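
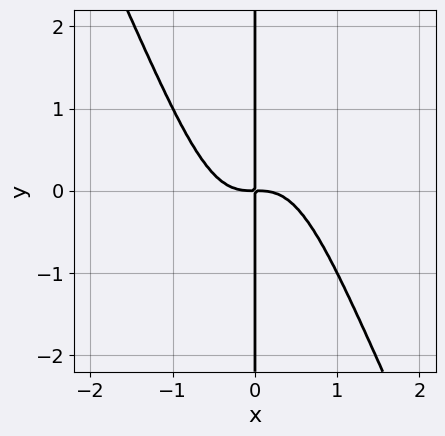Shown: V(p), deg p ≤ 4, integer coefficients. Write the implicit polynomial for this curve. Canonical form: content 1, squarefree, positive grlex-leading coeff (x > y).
2*x^4 + x^3*y + x*y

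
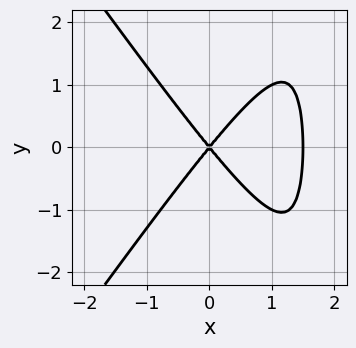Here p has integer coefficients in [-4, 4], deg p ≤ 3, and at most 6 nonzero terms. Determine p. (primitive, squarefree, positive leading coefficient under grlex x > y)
(a) The degree is 3 — no degree-2 curve has this shape.
(b) Symmetries: mirror symmetry y ↦ −y ⇒ only even powers of y.
(c) Against the integer gridlines: it crosses the y-axis at the gridline y = 0; it crosses the x-axis at the gridline x = 0.
(d) Assembling these constraints gives the stated polynomial.

2*x^3 - x*y^2 - 3*x^2 + 2*y^2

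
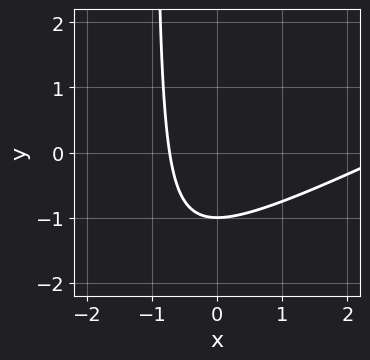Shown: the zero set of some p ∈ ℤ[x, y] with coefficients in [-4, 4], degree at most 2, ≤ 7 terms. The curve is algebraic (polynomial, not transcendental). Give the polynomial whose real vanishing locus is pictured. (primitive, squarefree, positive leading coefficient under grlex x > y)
(a) deg p = 2. A generic line meets the curve in up to 2 points.
(b) Observable constraints: it meets the y-axis at y = -1 (among the integer gridlines).
(c) Together with the visible shape, these determine p as stated.

x^2 - 2*x*y - 2*x - 2*y - 2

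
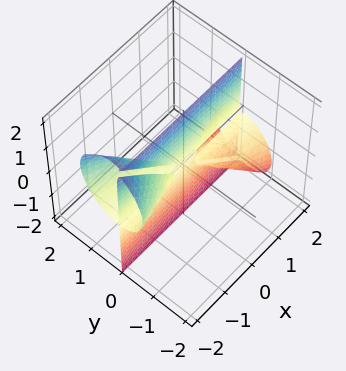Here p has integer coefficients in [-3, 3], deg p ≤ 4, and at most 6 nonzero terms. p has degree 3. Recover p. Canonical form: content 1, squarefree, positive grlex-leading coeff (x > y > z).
I count 2 distinct pieces. Treating them together as one polynomial.
The degree is 3 — the shape is more complex than any degree-2 surface.
From the axis intercepts and sections: it crosses the y-axis at the gridline y = 0; every point of the z-axis in the box is on the surface; the visible x-axis segment lies entirely on the surface.
Matching integer coefficients to the picture gives p.

2*x*y*z + 3*y^3 - y^2*z + 2*y*z^2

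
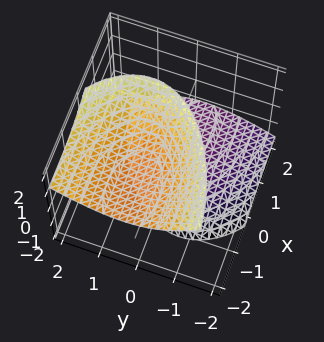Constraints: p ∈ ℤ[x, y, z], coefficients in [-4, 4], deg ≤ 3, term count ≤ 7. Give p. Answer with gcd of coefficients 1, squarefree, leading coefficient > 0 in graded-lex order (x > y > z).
First, I count 2 distinct pieces.
Then, deg p = 2.
Next, from the visible intercepts: the surface avoids every integer x-axis point in the box; no y-intercept at any integer in the box.
Finally, assembling these constraints gives the stated polynomial.

x^2 + 3*x*z + 3*y^2 - 2*y*z - 2*z^2 + 3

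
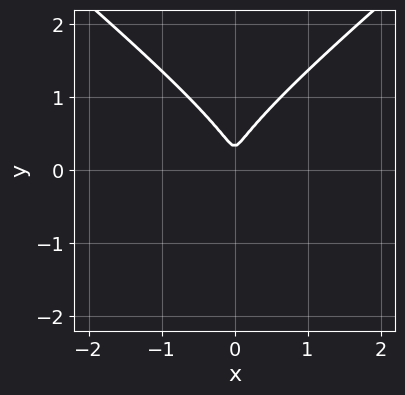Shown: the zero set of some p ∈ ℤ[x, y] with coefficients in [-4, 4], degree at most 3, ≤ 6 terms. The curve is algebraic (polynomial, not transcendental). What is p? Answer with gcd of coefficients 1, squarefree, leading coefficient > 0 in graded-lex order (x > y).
2*x^2*y - 3*y^3 + 3*x^2 + y^2

(a) Degree: no degree-2 curve has this shape, so deg p = 3.
(b) Symmetries: the x ↦ −x reflection is a symmetry, so x appears only in even powers.
(c) Putting this together gives p.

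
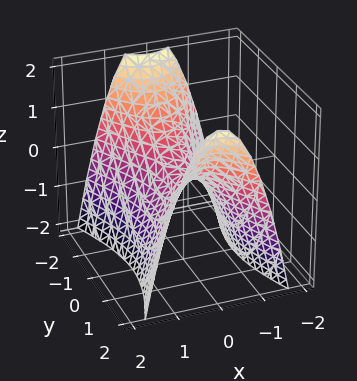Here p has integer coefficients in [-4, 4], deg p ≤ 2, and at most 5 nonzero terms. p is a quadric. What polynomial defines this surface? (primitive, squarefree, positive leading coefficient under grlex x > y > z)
(a) Degree: a hyperbolic paraboloid; a quadric, so deg p = 2.
(b) Symmetries: the y ↦ −y reflection is a symmetry, so y appears only in even powers; it's symmetric under x → −x, forcing even powers of x.
(c) Against the integer gridlines: one z-axis crossing is at z = 0; one x-axis crossing is at x = 0.
(d) Solving for integer coefficients yields p as stated.

3*x^2 - y^2 + 2*z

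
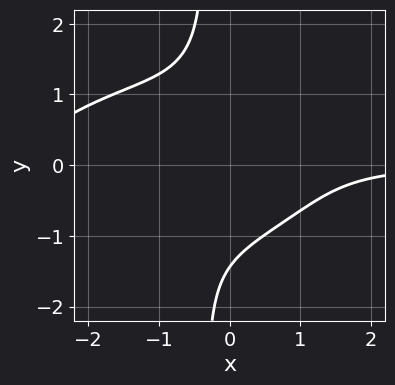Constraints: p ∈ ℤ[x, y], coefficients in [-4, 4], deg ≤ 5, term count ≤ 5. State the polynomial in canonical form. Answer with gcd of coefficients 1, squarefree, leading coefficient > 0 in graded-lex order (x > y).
x^3*y + 3*x*y^3 + 2*x^2*y + y^3 + 3

deg p = 4. No degree-3 curve has this shape.
Observable constraints: the curve avoids every integer x-axis point in the box.
Putting this together gives p.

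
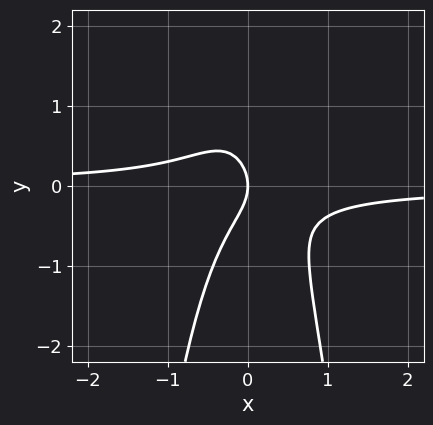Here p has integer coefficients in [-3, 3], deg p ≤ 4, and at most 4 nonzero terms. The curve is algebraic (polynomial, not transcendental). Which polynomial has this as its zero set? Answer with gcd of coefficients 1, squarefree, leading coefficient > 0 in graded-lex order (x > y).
3*x^2*y + y^2 + x

First, degree: the shape is more complex than any degree-2 curve, so deg p = 3.
Next, against the integer gridlines: it meets the x-axis at x = 0 (among the integer gridlines); one y-axis crossing is at y = 0.
Finally, matching integer coefficients to the picture gives p.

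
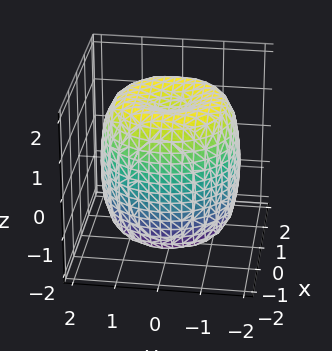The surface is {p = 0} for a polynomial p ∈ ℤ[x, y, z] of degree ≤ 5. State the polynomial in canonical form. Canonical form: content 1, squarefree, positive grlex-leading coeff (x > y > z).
x^4 + 2*x^2*y^2 + y^4 - 2*x^2 - 2*y^2 + z^2 - 2

First, degree: the shape is more complex than any degree-3 surface, so deg p = 4.
Then, symmetries: rotational symmetry about the z-axis ⇒ p depends on x, y only through x² + y².
Then, reading off the gridlines: a circular section at z = 0 has radius between 1 and 2.
Finally, fitting integer coefficients to these (and the overall shape) gives p.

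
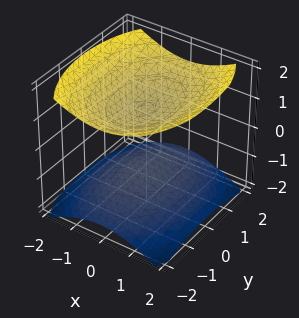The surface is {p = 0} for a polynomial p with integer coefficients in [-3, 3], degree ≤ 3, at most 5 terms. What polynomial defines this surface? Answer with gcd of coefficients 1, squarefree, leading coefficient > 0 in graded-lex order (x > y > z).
(a) I count 2 distinct pieces. Treating them together as one polynomial.
(b) Degree: two sheets facing apart; a quadric, so deg p = 2.
(c) Symmetries: mirror symmetry y ↦ −y ⇒ only even powers of y; it's symmetric under x → −x, forcing even powers of x; it's symmetric under z → −z, forcing even powers of z.
(d) Against the integer gridlines: no x-intercept at any integer in the box; the z-axis gridline crossings are at z ∈ {-1, 1}.
(e) Putting this together gives p.

2*x^2 + y^2 - 3*z^2 + 3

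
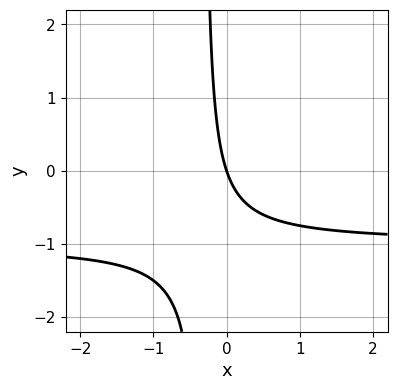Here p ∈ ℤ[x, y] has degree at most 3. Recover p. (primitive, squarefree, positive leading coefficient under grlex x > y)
3*x*y + 3*x + y

First, deg p = 2.
Then, from the visible intercepts: one y-axis crossing is at y = 0; it crosses the x-axis at the gridline x = 0.
Finally, together with the visible shape, these determine p as stated.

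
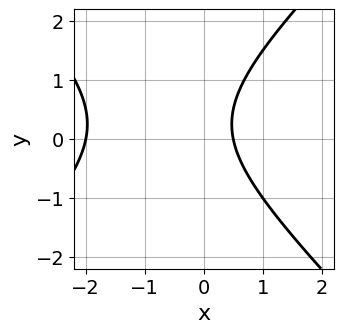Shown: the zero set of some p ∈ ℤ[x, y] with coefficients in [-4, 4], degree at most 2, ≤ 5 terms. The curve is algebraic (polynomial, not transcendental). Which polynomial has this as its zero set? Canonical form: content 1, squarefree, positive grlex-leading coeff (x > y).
deg p = 2.
From the axis intercepts and sections: one x-axis crossing is at x = -2; it misses every integer gridline on the y-axis.
Putting this together gives p.

2*x^2 - 2*y^2 + 3*x + y - 2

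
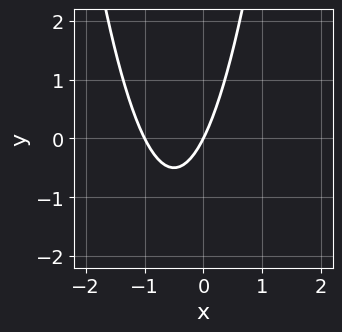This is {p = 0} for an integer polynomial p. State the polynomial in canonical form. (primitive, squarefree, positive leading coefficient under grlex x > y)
deg p = 2.
Observable constraints: among the integer gridlines, it crosses the x-axis at x ∈ {-1, 0}; it crosses the y-axis at the gridline y = 0.
The integer polynomial consistent with all of this is the stated p.

2*x^2 + 2*x - y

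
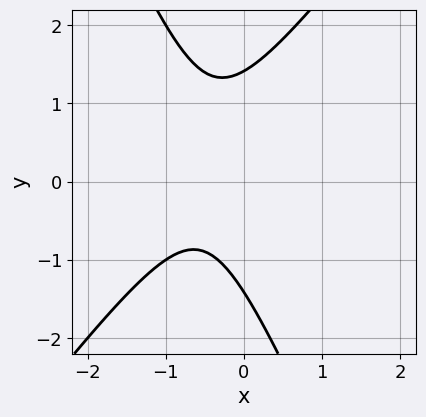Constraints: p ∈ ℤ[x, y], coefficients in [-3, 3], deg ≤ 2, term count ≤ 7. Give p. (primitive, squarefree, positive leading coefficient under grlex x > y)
3*x^2 - x*y - y^2 + 3*x + 2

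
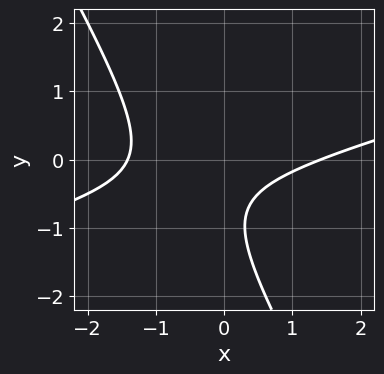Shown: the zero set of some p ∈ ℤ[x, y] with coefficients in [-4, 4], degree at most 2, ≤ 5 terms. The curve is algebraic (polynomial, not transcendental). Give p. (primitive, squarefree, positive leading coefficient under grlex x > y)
(a) Degree: a generic line meets the curve in up to 2 points, so deg p = 2.
(b) Observable constraints: it misses every integer gridline on the y-axis.
(c) Matching integer coefficients to the picture gives p.

x^2 - 3*x*y - 2*y^2 - 3*y - 2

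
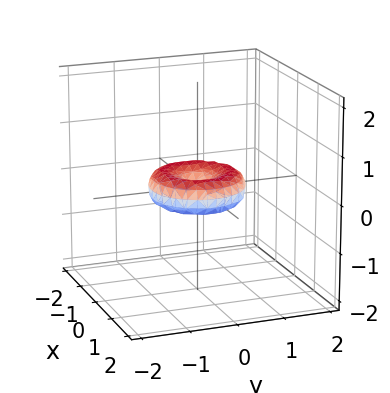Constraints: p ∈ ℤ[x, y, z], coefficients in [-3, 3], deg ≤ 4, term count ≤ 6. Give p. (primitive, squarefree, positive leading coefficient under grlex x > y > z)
x^4 + 2*x^2*y^2 + y^4 - x^2 - y^2 + 2*z^2

First, deg p = 4.
Next, symmetry: every cross-section ⟂ z is a circle, so x, y appear only via x² + y².
Next, observable constraints: the x-axis gridline crossings are at x ∈ {-1, 0, 1}; a circular section at z = 0 has radius exactly 1; one z-axis crossing is at z = 0; among the integer gridlines, it crosses the y-axis at y ∈ {-1, 0, 1}.
Finally, fitting integer coefficients to these (and the overall shape) gives p.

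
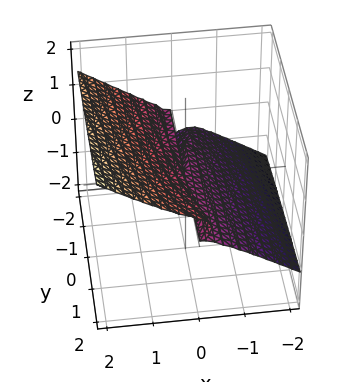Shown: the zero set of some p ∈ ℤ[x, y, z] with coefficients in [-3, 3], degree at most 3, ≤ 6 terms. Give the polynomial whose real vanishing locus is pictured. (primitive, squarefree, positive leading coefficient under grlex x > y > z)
deg p = 3. A generic line meets the surface in up to 3 points.
Reading off the gridlines: one z-axis crossing is at z = 0; the visible y-axis segment lies entirely on the surface.
Fitting integer coefficients to these (and the overall shape) gives p.

x^3 + y*z^2 - 3*z^3 + x*z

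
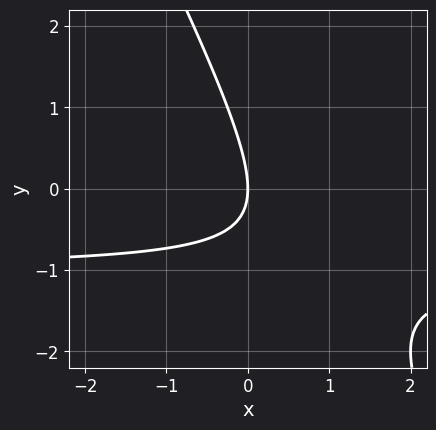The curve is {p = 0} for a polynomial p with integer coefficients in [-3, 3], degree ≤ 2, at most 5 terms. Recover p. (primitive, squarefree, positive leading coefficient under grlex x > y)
1. deg p = 2. No degree-1 curve has this shape.
2. Against the integer gridlines: it meets the x-axis at x = 0 (among the integer gridlines); one y-axis crossing is at y = 0.
3. These observations pin down the coefficients.

2*x*y + y^2 + 2*x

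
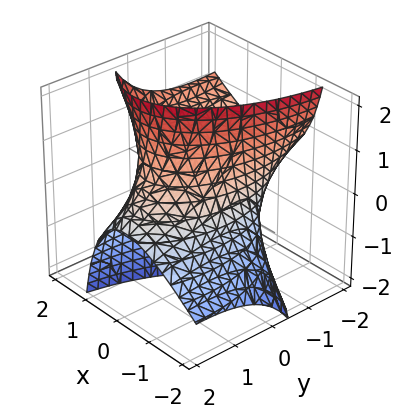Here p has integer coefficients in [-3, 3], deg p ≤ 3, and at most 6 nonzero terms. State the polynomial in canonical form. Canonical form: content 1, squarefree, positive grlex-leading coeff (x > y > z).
deg p = 2. No degree-1 surface has this shape.
From the visible intercepts: the x-axis gridline crossings are at x ∈ {-1, 1}; no z-intercept at any integer in the box.
Matching integer coefficients to the picture gives p.

3*x^2 - 3*x*z + y^2 + 3*y*z - 3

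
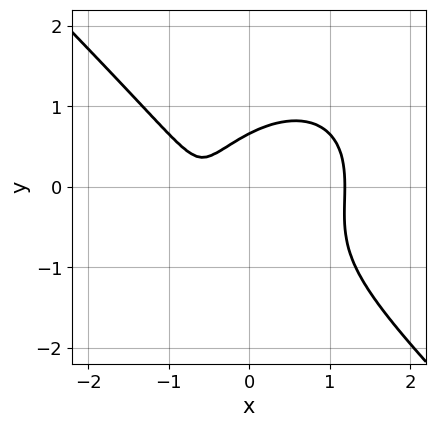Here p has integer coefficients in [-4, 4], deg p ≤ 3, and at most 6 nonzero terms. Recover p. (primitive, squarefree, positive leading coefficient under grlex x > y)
2*x^3 + 2*y^3 + y^2 - 2*x - 1

First, degree: a generic line meets the curve in up to 3 points, so deg p = 3.
Finally, solving for integer coefficients yields p as stated.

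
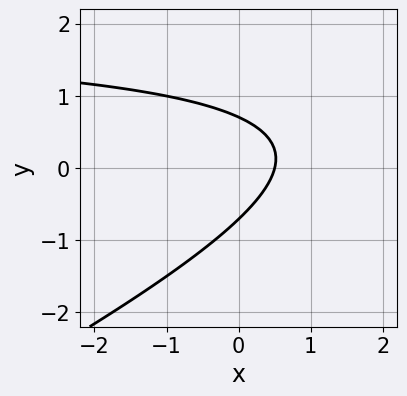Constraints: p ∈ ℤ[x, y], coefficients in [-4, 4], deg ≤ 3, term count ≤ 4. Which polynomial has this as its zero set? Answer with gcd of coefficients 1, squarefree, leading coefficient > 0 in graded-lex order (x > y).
1. deg p = 2. No degree-1 curve has this shape.
2. Matching integer coefficients to the picture gives p.

x*y - 2*y^2 - 2*x + 1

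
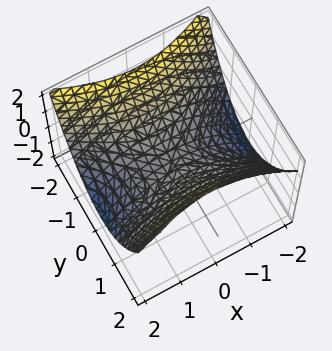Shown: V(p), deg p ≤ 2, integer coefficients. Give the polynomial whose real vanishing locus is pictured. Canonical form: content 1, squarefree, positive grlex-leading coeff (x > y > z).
(a) deg p = 2. A saddle surface; a quadric.
(b) Symmetries: it's symmetric under y → −y, forcing even powers of y; it's symmetric under x → −x, forcing even powers of x.
(c) Against the integer gridlines: it meets the z-axis at z = 0 (among the integer gridlines); it crosses the x-axis at the gridline x = 0.
(d) Putting this together gives p.

x^2 - 2*y^2 + 3*z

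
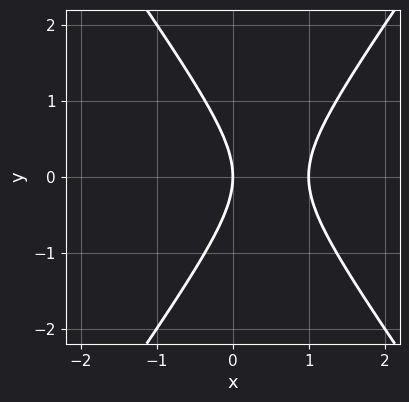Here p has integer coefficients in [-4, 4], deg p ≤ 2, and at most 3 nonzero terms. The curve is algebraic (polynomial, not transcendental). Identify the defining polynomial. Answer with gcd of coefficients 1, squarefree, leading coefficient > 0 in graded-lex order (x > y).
1. The degree is 2 — no degree-1 curve has this shape.
2. Symmetries: mirror symmetry y ↦ −y ⇒ only even powers of y.
3. From the visible intercepts: it crosses the y-axis at the gridline y = 0; among the integer gridlines, it crosses the x-axis at x ∈ {0, 1}.
4. Putting this together gives p.

2*x^2 - y^2 - 2*x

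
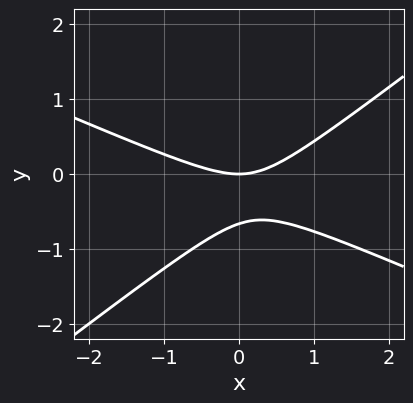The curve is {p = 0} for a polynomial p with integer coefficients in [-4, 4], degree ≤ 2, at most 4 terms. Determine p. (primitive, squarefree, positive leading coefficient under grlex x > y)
(a) deg p = 2. A generic line meets the curve in up to 2 points.
(b) From the visible intercepts: one x-axis crossing is at x = 0; it crosses the y-axis at the gridline y = 0.
(c) The integer polynomial consistent with all of this is the stated p.

x^2 + x*y - 3*y^2 - 2*y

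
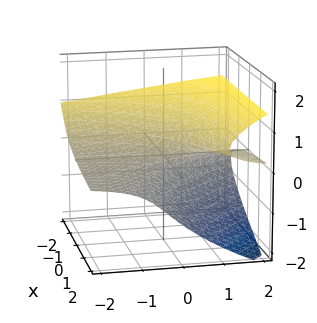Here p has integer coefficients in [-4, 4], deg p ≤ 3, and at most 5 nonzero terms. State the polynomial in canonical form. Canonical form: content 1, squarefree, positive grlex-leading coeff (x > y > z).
1. Degree: no degree-2 surface has this shape, so deg p = 3.
2. From the visible intercepts: one z-axis crossing is at z = 0; every point of the y-axis in the box is on the surface.
3. Matching integer coefficients to the picture gives p.

x*y*z - x*z^2 - 3*z^3 + 3*y*z - x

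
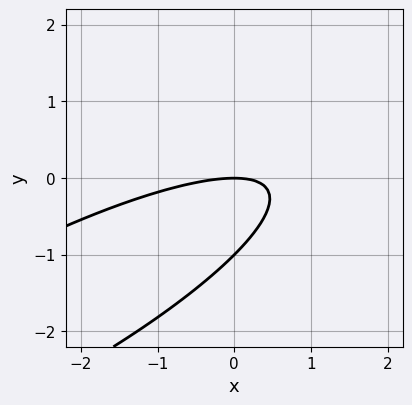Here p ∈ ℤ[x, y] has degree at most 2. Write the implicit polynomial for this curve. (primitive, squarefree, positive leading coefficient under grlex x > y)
1. The degree is 2 — a generic line meets the curve in up to 2 points.
2. Observable constraints: the y-axis gridline crossings are at y ∈ {-1, 0}; it meets the x-axis at x = 0 (among the integer gridlines).
3. The integer polynomial consistent with all of this is the stated p.

x^2 - 3*x*y + 3*y^2 + 3*y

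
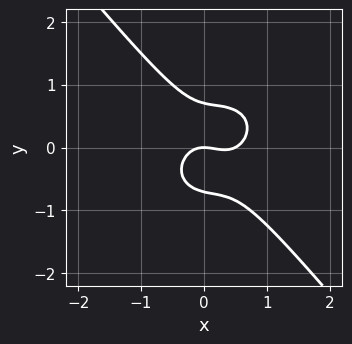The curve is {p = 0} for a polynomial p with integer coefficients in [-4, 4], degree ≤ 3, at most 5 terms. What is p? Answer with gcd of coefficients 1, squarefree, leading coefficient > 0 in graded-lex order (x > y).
First, deg p = 3. No degree-2 curve has this shape.
Next, from the visible intercepts: it meets the y-axis at y = 0 (among the integer gridlines); it crosses the x-axis at the gridline x = 0.
Finally, assembling these constraints gives the stated polynomial.

2*x^3 + x*y^2 + 2*y^3 - x^2 - y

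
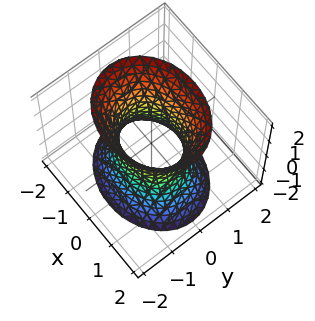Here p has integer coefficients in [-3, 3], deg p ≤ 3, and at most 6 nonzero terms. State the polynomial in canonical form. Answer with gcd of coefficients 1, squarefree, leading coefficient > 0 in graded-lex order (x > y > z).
deg p = 2.
Symmetries: mirror symmetry z ↦ −z ⇒ only even powers of z; the x ↦ −x reflection is a symmetry, so x appears only in even powers; mirror symmetry y ↦ −y ⇒ only even powers of y.
Checking where it meets the axes: the x-axis gridline crossings are at x ∈ {-1, 1}; no z-intercept at any integer in the box.
Assembling these constraints gives the stated polynomial.

2*x^2 + 3*y^2 - z^2 - 2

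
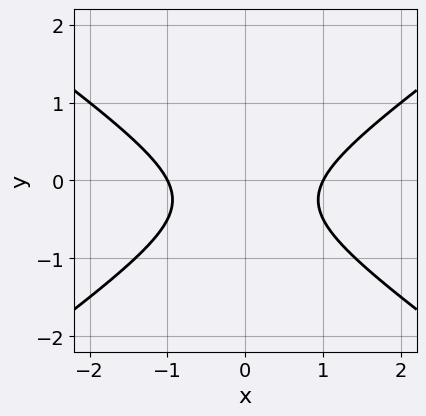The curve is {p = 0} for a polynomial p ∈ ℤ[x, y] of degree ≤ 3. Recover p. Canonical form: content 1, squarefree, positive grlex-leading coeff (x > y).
The degree is 2 — the shape is more complex than any degree-1 curve.
Symmetries: mirror symmetry x ↦ −x ⇒ only even powers of x.
Against the integer gridlines: the curve avoids every integer y-axis point in the box; the x-axis gridline crossings are at x ∈ {-1, 1}.
Putting this together gives p.

x^2 - 2*y^2 - y - 1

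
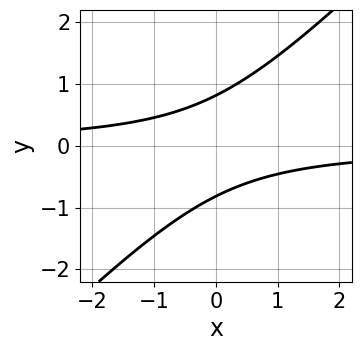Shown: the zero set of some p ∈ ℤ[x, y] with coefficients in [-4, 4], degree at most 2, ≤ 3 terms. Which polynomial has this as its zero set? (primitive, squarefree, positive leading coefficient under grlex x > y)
3*x*y - 3*y^2 + 2

(a) deg p = 2. A generic line meets the curve in up to 2 points.
(b) From the visible intercepts: it misses every integer gridline on the x-axis.
(c) Fitting integer coefficients to these (and the overall shape) gives p.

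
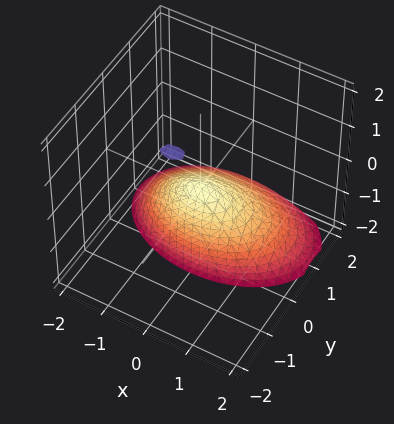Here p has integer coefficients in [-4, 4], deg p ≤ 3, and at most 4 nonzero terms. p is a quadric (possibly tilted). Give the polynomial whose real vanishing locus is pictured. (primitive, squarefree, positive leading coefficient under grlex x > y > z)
1. deg p = 2. A generic line meets the surface in up to 2 points.
2. Checking where it meets the axes: it crosses the z-axis at the gridline z = 0; it crosses the y-axis at the gridline y = 0.
3. Together with the visible shape, these determine p as stated.

x^2 + 2*y^2 + 2*y*z + z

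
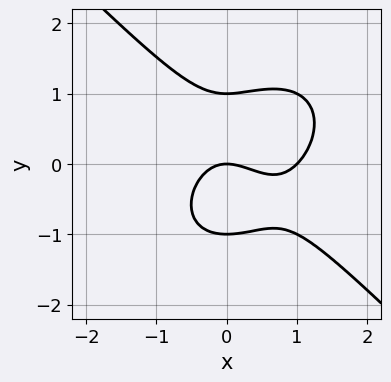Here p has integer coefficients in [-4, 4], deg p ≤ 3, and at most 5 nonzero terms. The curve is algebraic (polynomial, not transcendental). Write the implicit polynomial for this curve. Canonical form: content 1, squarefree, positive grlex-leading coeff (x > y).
x^3 + y^3 - x^2 - y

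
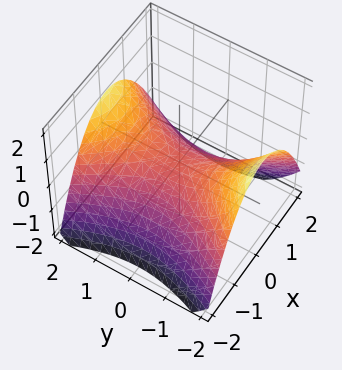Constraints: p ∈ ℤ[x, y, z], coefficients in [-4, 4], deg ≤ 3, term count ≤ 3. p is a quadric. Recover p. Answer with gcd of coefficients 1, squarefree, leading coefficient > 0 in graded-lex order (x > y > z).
2*x^2 - y^2 + 3*z

The degree is 2 — a hyperbolic paraboloid; a quadric.
Symmetries: mirror symmetry x ↦ −x ⇒ only even powers of x; it's symmetric under y → −y, forcing even powers of y.
Checking where it meets the axes: it meets the z-axis at z = 0 (among the integer gridlines); it meets the y-axis at y = 0 (among the integer gridlines).
Solving for integer coefficients yields p as stated.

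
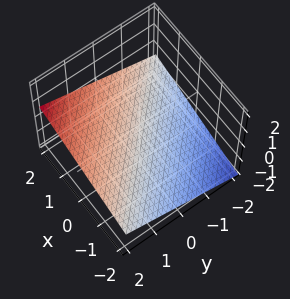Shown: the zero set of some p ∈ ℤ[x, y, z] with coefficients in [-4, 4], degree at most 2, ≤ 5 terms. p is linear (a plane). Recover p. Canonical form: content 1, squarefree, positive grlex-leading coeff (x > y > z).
x + y - 3*z - 2

Degree: the surface is flat (a plane), so deg p = 1.
From the axis intercepts and sections: one y-axis crossing is at y = 2; it meets the x-axis at x = 2 (among the integer gridlines).
Matching integer coefficients to the picture gives p.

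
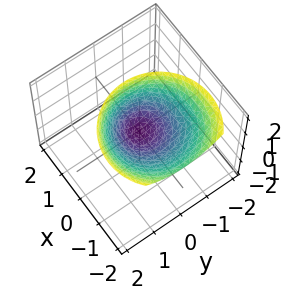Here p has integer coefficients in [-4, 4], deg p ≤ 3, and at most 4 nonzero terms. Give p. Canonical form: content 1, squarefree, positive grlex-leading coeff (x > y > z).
1. The degree is 2 — the shape is more complex than any degree-1 surface.
2. Observable constraints: it crosses the z-axis at the gridline z = 0; one y-axis crossing is at y = 0; one x-axis crossing is at x = 0.
3. Solving for integer coefficients yields p as stated.

x^2 + x*z + y^2 - z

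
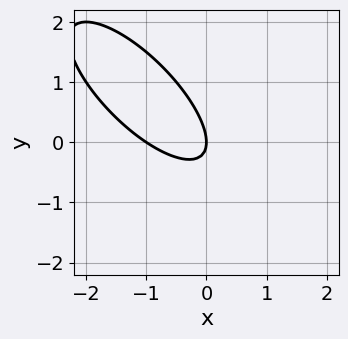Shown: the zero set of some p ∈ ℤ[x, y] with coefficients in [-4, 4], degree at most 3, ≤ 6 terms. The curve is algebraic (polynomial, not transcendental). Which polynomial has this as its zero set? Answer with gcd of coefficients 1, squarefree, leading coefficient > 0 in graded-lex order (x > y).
2*x^2 + 3*x*y + 2*y^2 + 2*x

(a) Degree: no degree-1 curve has this shape, so deg p = 2.
(b) From the axis intercepts and sections: the x-axis gridline crossings are at x ∈ {-1, 0}; one y-axis crossing is at y = 0.
(c) Matching integer coefficients to the picture gives p.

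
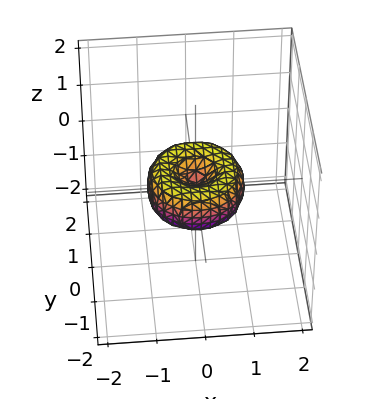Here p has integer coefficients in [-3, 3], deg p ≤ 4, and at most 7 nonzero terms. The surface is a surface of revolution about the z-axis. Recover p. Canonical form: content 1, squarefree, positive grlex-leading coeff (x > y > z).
1. deg p = 4. No degree-3 surface has this shape.
2. By symmetry, the z-axis is an axis of rotation, so x and y enter only as x² + y².
3. From the axis intercepts and sections: the y-axis gridline crossings are at y ∈ {-1, 0, 1}; a circular section at z = 0 has radius exactly 1; it meets the z-axis at z = 0 (among the integer gridlines).
4. Assembling these constraints gives the stated polynomial. Check: (-1, 0, 0) on the x-axis lies on the surface, and p(-1, 0, 0) = 0. ✓

x^4 + 2*x^2*y^2 + y^4 - x^2 - y^2 + z^2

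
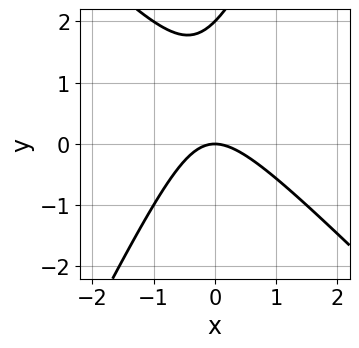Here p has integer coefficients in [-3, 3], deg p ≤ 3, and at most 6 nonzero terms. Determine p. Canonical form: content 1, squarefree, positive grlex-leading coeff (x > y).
2*x^2 + x*y - y^2 + 2*y

First, degree: a generic line meets the curve in up to 2 points, so deg p = 2.
Next, from the axis intercepts and sections: the y-axis gridline crossings are at y ∈ {0, 2}; it crosses the x-axis at the gridline x = 0.
Finally, putting this together gives p.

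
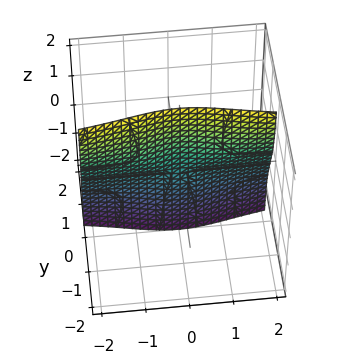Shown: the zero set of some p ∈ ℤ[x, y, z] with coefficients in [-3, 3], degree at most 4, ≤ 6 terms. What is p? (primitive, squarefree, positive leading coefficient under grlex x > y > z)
3*x^2*y + x^2*z + 3*y^3 + 3*y*z^2

First, degree: the shape is more complex than any degree-2 surface, so deg p = 3.
Then, against the integer gridlines: every point of the x-axis in the box is on the surface; every point of the z-axis in the box is on the surface; one y-axis crossing is at y = 0.
Finally, matching integer coefficients to the picture gives p.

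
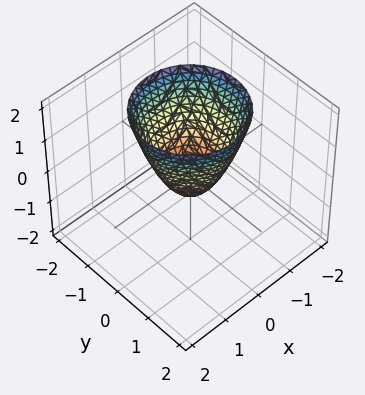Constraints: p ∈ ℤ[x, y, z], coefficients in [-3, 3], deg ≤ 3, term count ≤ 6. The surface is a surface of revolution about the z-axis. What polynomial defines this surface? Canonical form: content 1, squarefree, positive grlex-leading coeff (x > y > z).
3*x^2 + 3*y^2 - 2*z - 1

First, degree: no degree-1 surface has this shape, so deg p = 2.
Then, symmetries: every cross-section ⟂ z is a circle, so x, y appear only via x² + y².
Then, from the visible intercepts: a circular section at z = 1 has radius exactly 1.
Finally, putting this together gives p.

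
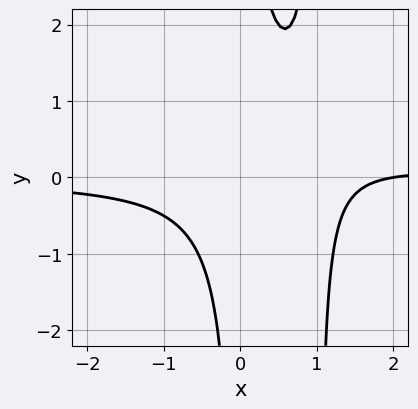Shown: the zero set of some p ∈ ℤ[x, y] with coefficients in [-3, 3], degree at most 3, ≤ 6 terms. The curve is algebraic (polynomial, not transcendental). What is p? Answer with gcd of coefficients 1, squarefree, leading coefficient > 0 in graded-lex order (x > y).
3*x^2*y - 3*x*y - x + 2

1. Degree: no degree-2 curve has this shape, so deg p = 3.
2. From the axis intercepts and sections: it meets the x-axis at x = 2 (among the integer gridlines); the curve avoids every integer y-axis point in the box.
3. Assembling these constraints gives the stated polynomial.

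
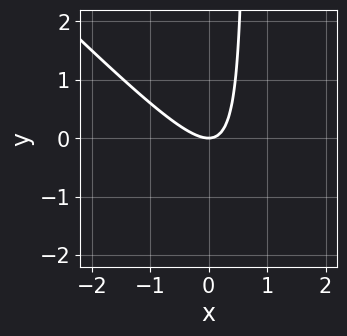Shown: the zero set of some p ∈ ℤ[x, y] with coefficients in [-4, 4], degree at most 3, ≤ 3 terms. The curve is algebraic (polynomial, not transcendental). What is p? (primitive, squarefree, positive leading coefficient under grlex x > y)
3*x^2 + 3*x*y - 2*y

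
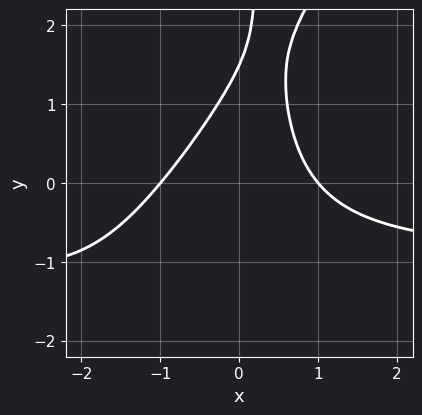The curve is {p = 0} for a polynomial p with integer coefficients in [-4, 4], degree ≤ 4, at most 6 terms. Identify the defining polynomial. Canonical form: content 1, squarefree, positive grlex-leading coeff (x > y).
(a) The degree is 3 — the shape is more complex than any degree-2 curve.
(b) From the visible intercepts: among the integer gridlines, it crosses the x-axis at x ∈ {-1, 1}.
(c) The integer polynomial consistent with all of this is the stated p.

3*x^2*y - 2*x*y^2 + 3*x^2 + 2*y - 3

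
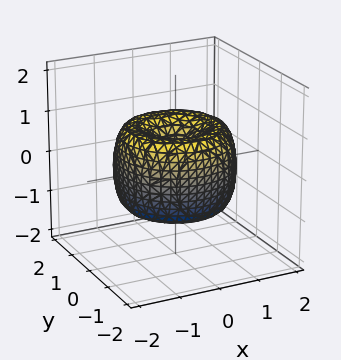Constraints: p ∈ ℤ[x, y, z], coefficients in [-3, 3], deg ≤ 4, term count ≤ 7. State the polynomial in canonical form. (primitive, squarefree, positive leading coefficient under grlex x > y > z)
The degree is 4 — no degree-3 surface has this shape.
Symmetries: the z-axis is an axis of rotation, so x and y enter only as x² + y².
Observable constraints: it crosses the y-axis at the gridline y = 0; it crosses the z-axis at the gridline z = 0; one x-axis crossing is at x = 0.
Solving for integer coefficients yields p as stated.

x^4 + 2*x^2*y^2 + y^4 - 2*x^2 - 2*y^2 + z^2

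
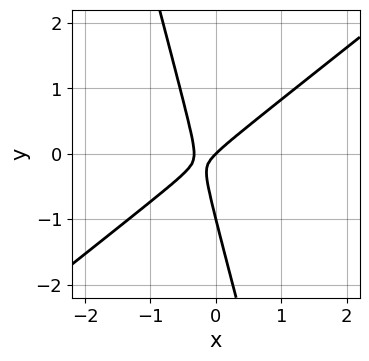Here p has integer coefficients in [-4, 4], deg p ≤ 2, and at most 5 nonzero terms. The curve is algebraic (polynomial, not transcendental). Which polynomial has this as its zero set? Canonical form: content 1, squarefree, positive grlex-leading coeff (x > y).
3*x^2 - 3*x*y - y^2 + x - y

First, the degree is 2 — the shape is more complex than any degree-1 curve.
Next, from the axis intercepts and sections: among the integer gridlines, it crosses the y-axis at y ∈ {-1, 0}; it meets the x-axis at x = 0 (among the integer gridlines).
Finally, putting this together gives p.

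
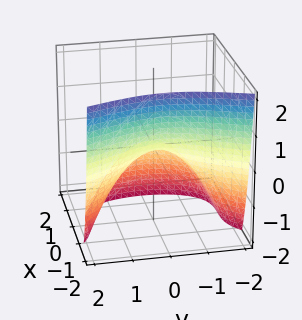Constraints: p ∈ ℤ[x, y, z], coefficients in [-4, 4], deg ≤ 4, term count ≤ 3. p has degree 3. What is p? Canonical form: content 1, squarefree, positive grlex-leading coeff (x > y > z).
First, the degree is 3 — a generic line meets the surface in up to 3 points.
Next, checking where it meets the axes: it meets the y-axis at y = 0 (among the integer gridlines); one x-axis crossing is at x = 0; one z-axis crossing is at z = 0.
Finally, together with the visible shape, these determine p as stated.

2*x^3 + 2*y^2 + 3*z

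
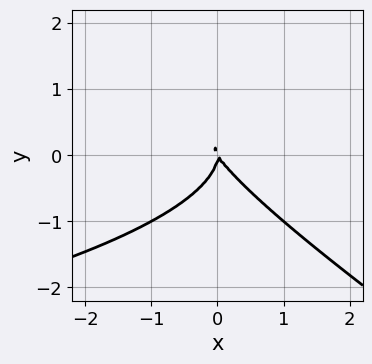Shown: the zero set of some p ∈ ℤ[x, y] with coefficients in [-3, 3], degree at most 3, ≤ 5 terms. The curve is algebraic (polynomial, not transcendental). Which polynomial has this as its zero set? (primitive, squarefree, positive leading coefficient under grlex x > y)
(a) Degree: a generic line meets the curve in up to 3 points, so deg p = 3.
(b) Reading off the gridlines: it crosses the y-axis at the gridline y = 0; it crosses the x-axis at the gridline x = 0.
(c) Assembling these constraints gives the stated polynomial.

2*x*y^2 + 3*y^3 + 3*x^2 + 2*x*y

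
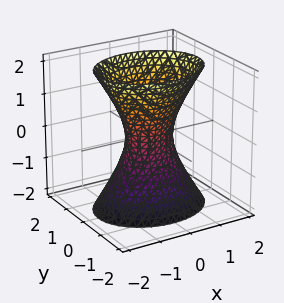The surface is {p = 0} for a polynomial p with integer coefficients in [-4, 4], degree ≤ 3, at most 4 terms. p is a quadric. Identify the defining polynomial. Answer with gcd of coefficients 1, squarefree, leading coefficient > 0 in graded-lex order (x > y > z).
First, deg p = 2.
Next, symmetries: it's symmetric under x → −x, forcing even powers of x; it's symmetric under z → −z, forcing even powers of z; the y ↦ −y reflection is a symmetry, so y appears only in even powers.
Then, from the visible intercepts: it misses every integer gridline on the z-axis.
Finally, together with the visible shape, these determine p as stated.

2*x^2 + 3*y^2 - z^2 - 1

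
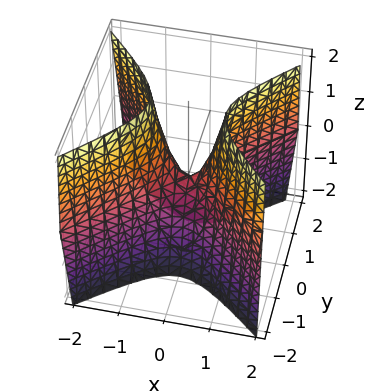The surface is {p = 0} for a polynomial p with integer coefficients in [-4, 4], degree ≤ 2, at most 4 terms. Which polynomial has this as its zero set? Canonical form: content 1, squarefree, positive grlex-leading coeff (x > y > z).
3*x^2 - 3*y^2 - z

First, degree: a hyperbolic paraboloid; a quadric, so deg p = 2.
Then, symmetries: the x ↦ −x reflection is a symmetry, so x appears only in even powers; it's symmetric under y → −y, forcing even powers of y.
Next, from the visible intercepts: it crosses the y-axis at the gridline y = 0; one z-axis crossing is at z = 0; it crosses the x-axis at the gridline x = 0.
Finally, together with the visible shape, these determine p as stated.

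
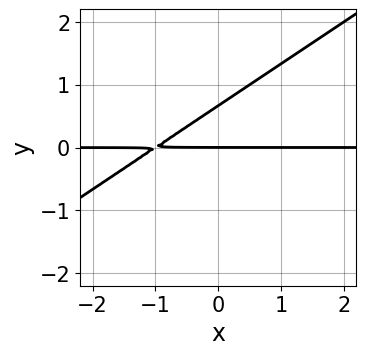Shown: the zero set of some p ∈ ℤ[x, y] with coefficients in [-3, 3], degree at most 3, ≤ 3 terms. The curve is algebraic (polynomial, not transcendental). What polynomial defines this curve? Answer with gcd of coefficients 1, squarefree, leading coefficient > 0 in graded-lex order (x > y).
2*x*y - 3*y^2 + 2*y

Degree: no degree-1 curve has this shape, so deg p = 2.
Reading off the gridlines: it meets the y-axis at y = 0 (among the integer gridlines); every point of the x-axis in the box is on the curve.
Fitting integer coefficients to these (and the overall shape) gives p.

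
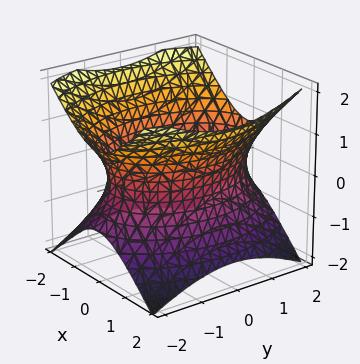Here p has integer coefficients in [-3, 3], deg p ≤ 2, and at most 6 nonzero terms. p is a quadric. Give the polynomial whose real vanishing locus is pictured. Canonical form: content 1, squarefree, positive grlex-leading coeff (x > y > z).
2*x^2 + y^2 - 2*z^2 - 3

(a) deg p = 2. One connected sheet with a waist; a quadric.
(b) Symmetries: mirror symmetry x ↦ −x ⇒ only even powers of x; the y ↦ −y reflection is a symmetry, so y appears only in even powers; mirror symmetry z ↦ −z ⇒ only even powers of z.
(c) Checking where it meets the axes: no z-intercept at any integer in the box.
(d) Fitting integer coefficients to these (and the overall shape) gives p.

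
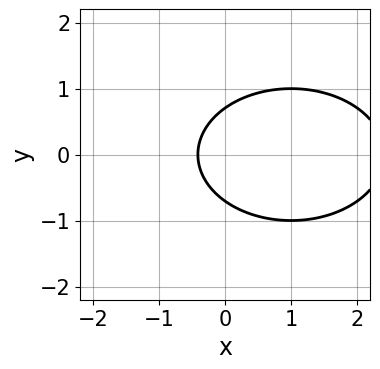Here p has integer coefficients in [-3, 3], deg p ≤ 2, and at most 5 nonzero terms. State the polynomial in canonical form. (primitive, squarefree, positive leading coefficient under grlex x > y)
deg p = 2.
Symmetries: the y ↦ −y reflection is a symmetry, so y appears only in even powers.
The integer polynomial consistent with all of this is the stated p.

x^2 + 2*y^2 - 2*x - 1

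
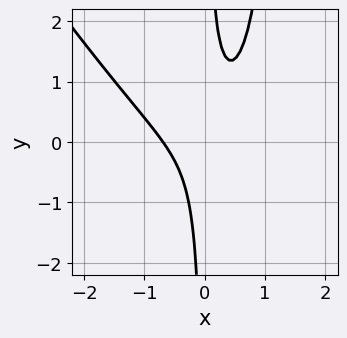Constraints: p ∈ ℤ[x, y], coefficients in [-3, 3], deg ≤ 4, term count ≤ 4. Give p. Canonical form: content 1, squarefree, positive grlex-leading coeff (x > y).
3*x^3 + 2*x^2*y - 3*x*y + 1

(a) deg p = 3. A generic line meets the curve in up to 3 points.
(b) Reading off the gridlines: it misses every integer gridline on the y-axis.
(c) The integer polynomial consistent with all of this is the stated p.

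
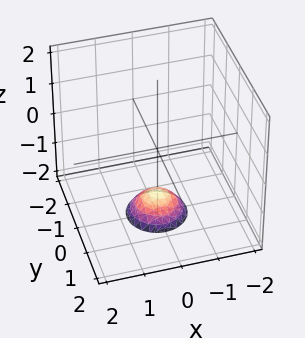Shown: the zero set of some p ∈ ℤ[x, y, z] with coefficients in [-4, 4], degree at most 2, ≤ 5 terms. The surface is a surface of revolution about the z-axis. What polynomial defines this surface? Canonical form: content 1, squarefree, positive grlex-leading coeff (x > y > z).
2*x^2 + 2*y^2 + 2*z + 3

The degree is 2 — a generic line meets the surface in up to 2 points.
Symmetries: the surface is invariant under rotation about z: p = q(x² + y², z).
Against the integer gridlines: no y-intercept at any integer in the box; it misses every integer gridline on the x-axis; a circular section at z = -2 has radius between 0 and 1.
The integer polynomial consistent with all of this is the stated p.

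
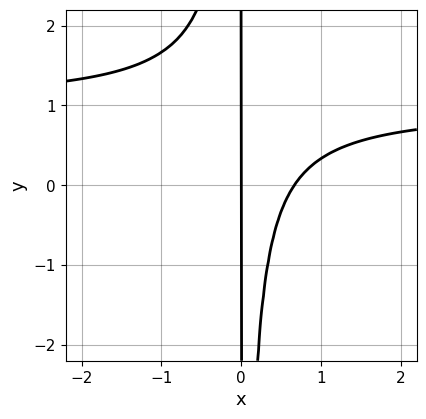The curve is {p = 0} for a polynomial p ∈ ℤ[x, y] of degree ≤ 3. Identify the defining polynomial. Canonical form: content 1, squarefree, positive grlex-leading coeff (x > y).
3*x^2*y - 3*x^2 + 2*x

1. deg p = 3. A generic line meets the curve in up to 3 points.
2. From the axis intercepts and sections: every point of the y-axis in the box is on the curve; one x-axis crossing is at x = 0.
3. Matching integer coefficients to the picture gives p.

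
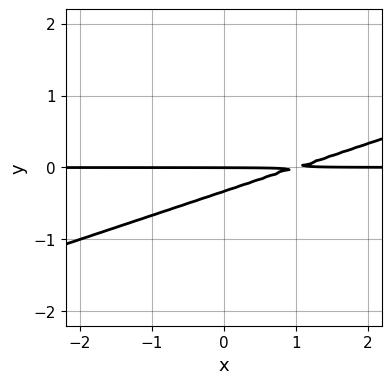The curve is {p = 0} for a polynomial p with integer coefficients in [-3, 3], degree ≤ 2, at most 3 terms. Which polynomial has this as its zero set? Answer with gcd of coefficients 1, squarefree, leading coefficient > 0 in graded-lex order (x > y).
1. Degree: a generic line meets the curve in up to 2 points, so deg p = 2.
2. From the axis intercepts and sections: one y-axis crossing is at y = 0; every point of the x-axis in the box is on the curve.
3. Together with the visible shape, these determine p as stated.

x*y - 3*y^2 - y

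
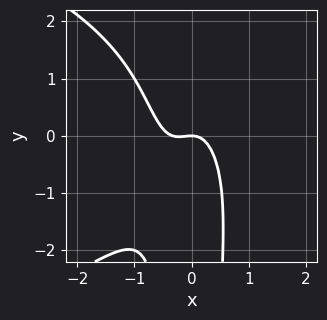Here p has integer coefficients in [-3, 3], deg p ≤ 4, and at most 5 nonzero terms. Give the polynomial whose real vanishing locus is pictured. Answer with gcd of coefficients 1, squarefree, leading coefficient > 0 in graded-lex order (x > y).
deg p = 4. The shape is more complex than any degree-3 curve.
Against the integer gridlines: it meets the x-axis at x = 0 (among the integer gridlines); it meets the y-axis at y = 0 (among the integer gridlines).
Fitting integer coefficients to these (and the overall shape) gives p.

x^2*y^2 + 3*x^3 + x^2 + y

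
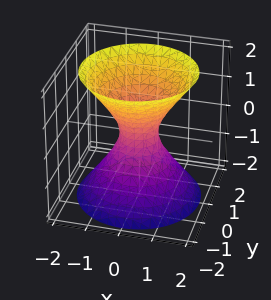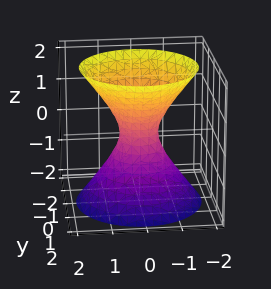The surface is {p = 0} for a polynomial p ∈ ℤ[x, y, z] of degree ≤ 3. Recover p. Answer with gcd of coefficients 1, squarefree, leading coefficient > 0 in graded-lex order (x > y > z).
3*x^2 + 3*y^2 - 2*z^2 - 1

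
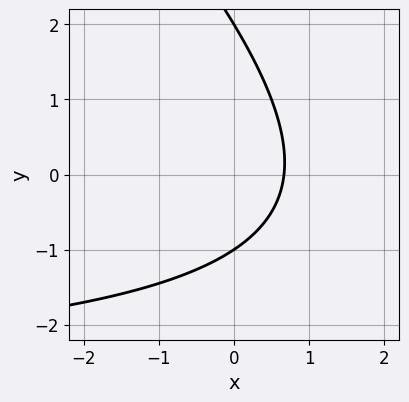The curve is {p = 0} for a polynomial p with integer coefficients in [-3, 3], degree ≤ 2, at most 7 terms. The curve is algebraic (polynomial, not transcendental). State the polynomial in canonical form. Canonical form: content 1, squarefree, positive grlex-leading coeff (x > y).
First, the degree is 2 — a generic line meets the curve in up to 2 points.
Next, against the integer gridlines: among the integer gridlines, it crosses the y-axis at y ∈ {-1, 2}.
Finally, together with the visible shape, these determine p as stated.

x*y + y^2 + 3*x - y - 2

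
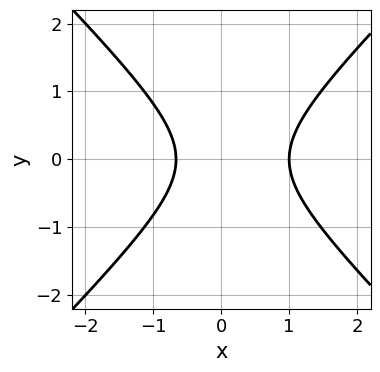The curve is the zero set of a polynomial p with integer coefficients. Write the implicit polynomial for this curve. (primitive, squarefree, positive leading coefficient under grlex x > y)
deg p = 2. A generic line meets the curve in up to 2 points.
Symmetries: it's symmetric under y → −y, forcing even powers of y.
From the visible intercepts: no y-intercept at any integer in the box; it meets the x-axis at x = 1 (among the integer gridlines).
Fitting integer coefficients to these (and the overall shape) gives p.

3*x^2 - 3*y^2 - x - 2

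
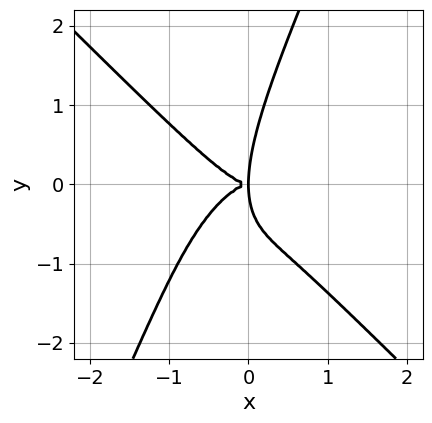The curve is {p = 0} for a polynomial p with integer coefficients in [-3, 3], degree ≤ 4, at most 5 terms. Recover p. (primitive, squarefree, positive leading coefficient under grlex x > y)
3*x^4 + 2*x*y^3 - y^4 + 3*x*y^2

deg p = 4.
Against the integer gridlines: it meets the x-axis at x = 0 (among the integer gridlines); it crosses the y-axis at the gridline y = 0.
Assembling these constraints gives the stated polynomial.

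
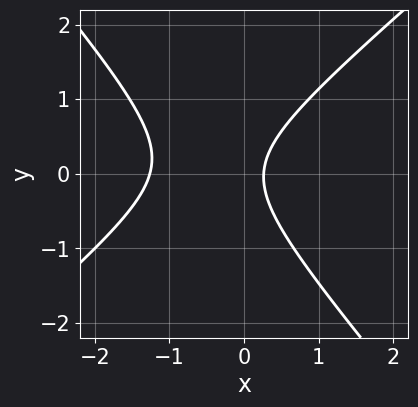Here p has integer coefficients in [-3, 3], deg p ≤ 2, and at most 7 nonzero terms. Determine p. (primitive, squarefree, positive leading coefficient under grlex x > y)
(a) The degree is 2 — a generic line meets the curve in up to 2 points.
(b) Reading off the gridlines: no y-intercept at any integer in the box.
(c) These observations pin down the coefficients.

3*x^2 - x*y - 3*y^2 + 3*x - 1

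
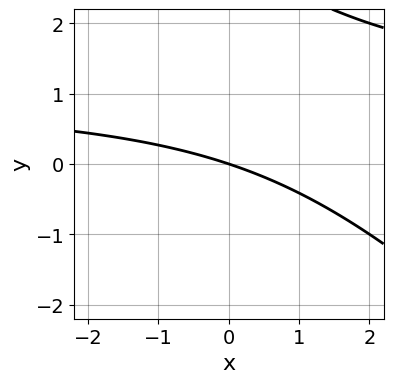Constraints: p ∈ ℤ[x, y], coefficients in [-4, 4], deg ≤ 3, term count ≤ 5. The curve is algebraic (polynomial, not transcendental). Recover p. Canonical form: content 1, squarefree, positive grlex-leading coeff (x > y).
x*y + y^2 - x - 3*y

(a) Degree: the shape is more complex than any degree-1 curve, so deg p = 2.
(b) Observable constraints: it crosses the y-axis at the gridline y = 0; it meets the x-axis at x = 0 (among the integer gridlines).
(c) Putting this together gives p.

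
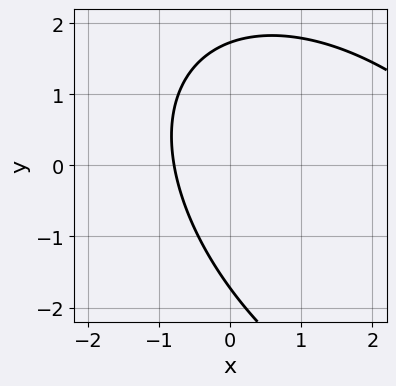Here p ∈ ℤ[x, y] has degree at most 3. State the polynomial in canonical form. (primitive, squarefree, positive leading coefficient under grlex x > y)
x^2 + x*y + y^2 - 3*x - 3

Degree: the shape is more complex than any degree-1 curve, so deg p = 2.
Matching integer coefficients to the picture gives p.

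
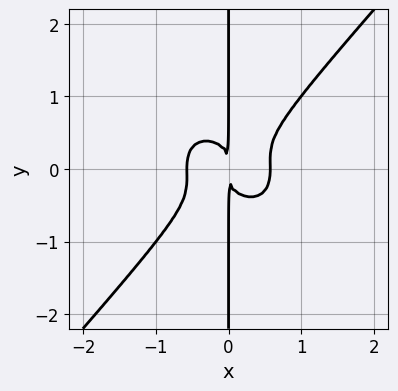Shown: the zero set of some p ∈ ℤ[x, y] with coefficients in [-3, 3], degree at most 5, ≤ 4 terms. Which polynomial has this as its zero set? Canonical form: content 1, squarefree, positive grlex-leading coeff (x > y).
3*x^4 + x^2*y^2 - 3*x*y^3 - x^2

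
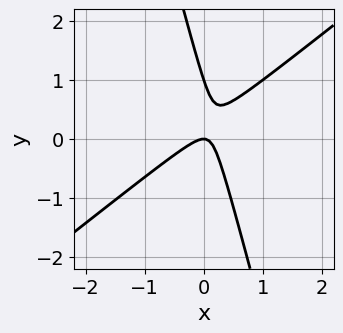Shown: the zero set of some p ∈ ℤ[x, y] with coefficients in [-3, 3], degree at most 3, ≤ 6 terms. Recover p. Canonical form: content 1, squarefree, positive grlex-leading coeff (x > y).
3*x^2 - 3*x*y - y^2 + y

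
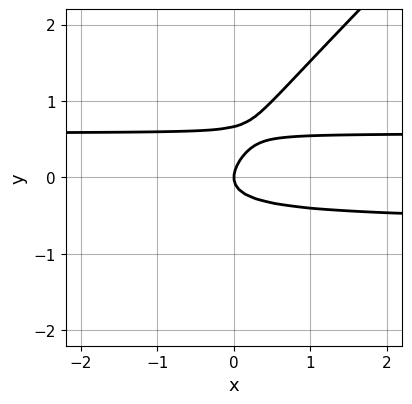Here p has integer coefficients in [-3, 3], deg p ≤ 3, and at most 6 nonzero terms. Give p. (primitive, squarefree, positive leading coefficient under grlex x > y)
3*x*y^2 - 3*y^3 + 2*y^2 - x

1. Degree: the shape is more complex than any degree-2 curve, so deg p = 3.
2. From the axis intercepts and sections: it crosses the y-axis at the gridline y = 0; one x-axis crossing is at x = 0.
3. Putting this together gives p.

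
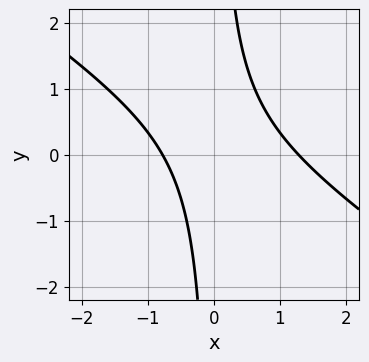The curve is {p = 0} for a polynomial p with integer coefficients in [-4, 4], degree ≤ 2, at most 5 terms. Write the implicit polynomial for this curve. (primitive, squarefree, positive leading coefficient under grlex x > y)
2*x^2 + 3*x*y - x - 2

First, deg p = 2. A generic line meets the curve in up to 2 points.
Next, from the visible intercepts: no y-intercept at any integer in the box.
Finally, putting this together gives p.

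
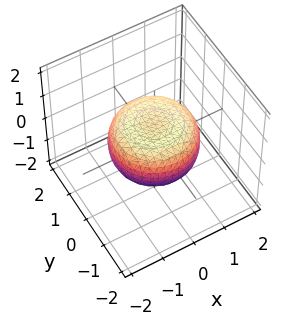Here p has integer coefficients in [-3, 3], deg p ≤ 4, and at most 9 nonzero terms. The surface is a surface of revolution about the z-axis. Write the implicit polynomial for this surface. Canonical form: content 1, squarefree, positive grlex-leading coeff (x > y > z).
x^4 + 2*x^2*y^2 + y^4 - x^2 - y^2 + 2*z^2 - 1

First, degree: no degree-3 surface has this shape, so deg p = 4.
Then, symmetries: the surface is invariant under rotation about z: p = q(x² + y², z).
Then, from the visible intercepts: a circular section at z = 0 has radius between 1 and 2.
Finally, together with the visible shape, these determine p as stated.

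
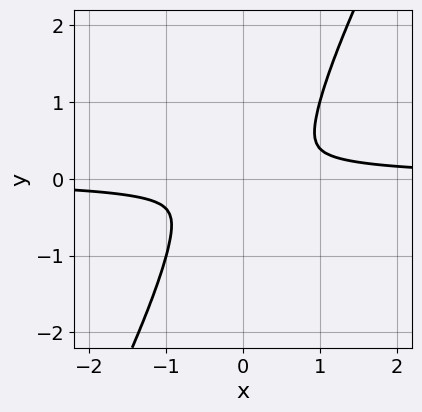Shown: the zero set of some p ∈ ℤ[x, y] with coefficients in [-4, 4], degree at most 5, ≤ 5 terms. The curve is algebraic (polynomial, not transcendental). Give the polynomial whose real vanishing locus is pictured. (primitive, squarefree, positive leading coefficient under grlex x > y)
3*x^3*y + 2*x^2*y^2 - y^4 - x^2 - 3*y^2

Degree: a generic line meets the curve in up to 4 points, so deg p = 4.
Solving for integer coefficients yields p as stated.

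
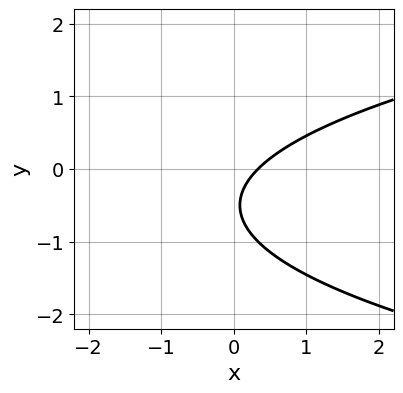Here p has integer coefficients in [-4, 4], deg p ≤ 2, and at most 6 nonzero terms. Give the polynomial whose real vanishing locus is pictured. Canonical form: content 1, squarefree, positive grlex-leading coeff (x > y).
3*y^2 - 3*x + 3*y + 1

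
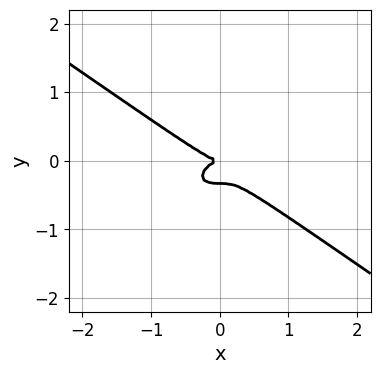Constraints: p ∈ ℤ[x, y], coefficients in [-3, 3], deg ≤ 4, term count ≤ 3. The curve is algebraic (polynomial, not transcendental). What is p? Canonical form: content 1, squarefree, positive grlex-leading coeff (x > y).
x^3 + 3*y^3 + y^2

(a) deg p = 3. The shape is more complex than any degree-2 curve.
(b) From the axis intercepts and sections: it meets the y-axis at y = 0 (among the integer gridlines); it crosses the x-axis at the gridline x = 0.
(c) Putting this together gives p.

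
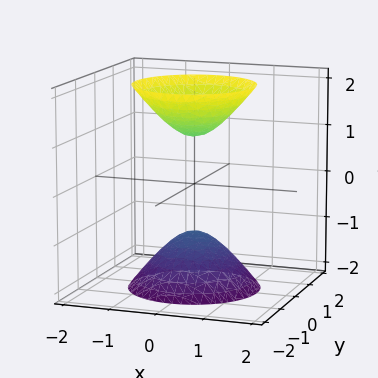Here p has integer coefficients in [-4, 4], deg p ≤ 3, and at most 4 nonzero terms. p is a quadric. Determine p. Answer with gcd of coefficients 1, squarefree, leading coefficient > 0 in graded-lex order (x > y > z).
2*x^2 + 2*y^2 - z^2 + 1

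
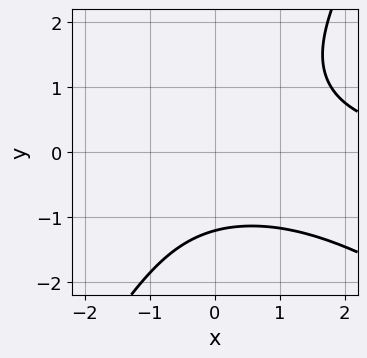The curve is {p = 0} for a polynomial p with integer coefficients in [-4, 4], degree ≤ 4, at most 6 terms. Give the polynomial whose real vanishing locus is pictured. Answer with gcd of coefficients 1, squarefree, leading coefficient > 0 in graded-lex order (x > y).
1. The degree is 3 — the shape is more complex than any degree-2 curve.
2. From the axis intercepts and sections: no x-intercept at any integer in the box.
3. Fitting integer coefficients to these (and the overall shape) gives p.

x^2*y + x*y^2 - y^3 - y - 3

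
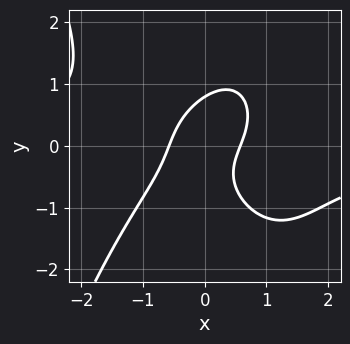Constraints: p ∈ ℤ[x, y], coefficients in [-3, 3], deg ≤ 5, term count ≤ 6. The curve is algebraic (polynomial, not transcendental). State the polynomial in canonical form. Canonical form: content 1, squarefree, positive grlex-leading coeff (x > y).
2*x^3*y + 2*y^3 + 3*x^2 - 3*x*y - 1

First, degree: no degree-3 curve has this shape, so deg p = 4.
Finally, putting this together gives p.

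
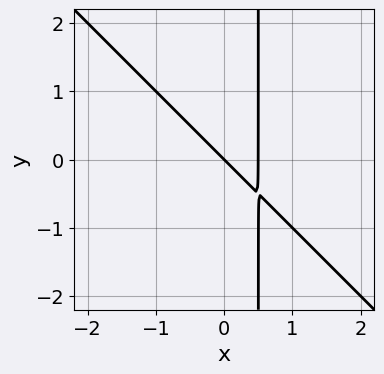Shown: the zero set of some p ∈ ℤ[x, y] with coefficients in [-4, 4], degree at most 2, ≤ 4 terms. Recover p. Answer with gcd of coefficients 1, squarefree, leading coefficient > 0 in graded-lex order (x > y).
(a) The degree is 2 — the shape is more complex than any degree-1 curve.
(b) From the visible intercepts: it crosses the y-axis at the gridline y = 0; it crosses the x-axis at the gridline x = 0.
(c) These observations pin down the coefficients.

2*x^2 + 2*x*y - x - y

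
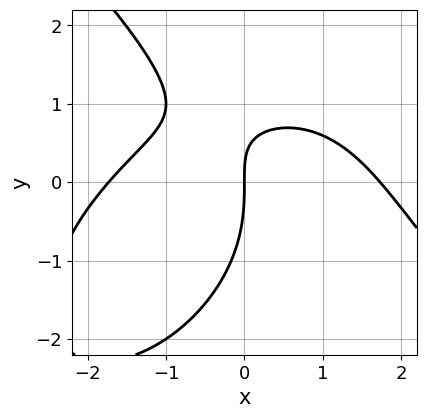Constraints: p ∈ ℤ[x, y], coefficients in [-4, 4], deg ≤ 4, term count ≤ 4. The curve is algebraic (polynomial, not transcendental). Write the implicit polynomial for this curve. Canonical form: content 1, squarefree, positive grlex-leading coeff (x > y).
The degree is 3 — the shape is more complex than any degree-2 curve.
Checking where it meets the axes: it crosses the y-axis at the gridline y = 0; it crosses the x-axis at the gridline x = 0.
Together with the visible shape, these determine p as stated.

x^3 + y^3 + 3*x*y - 3*x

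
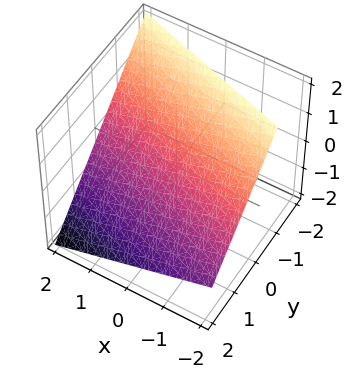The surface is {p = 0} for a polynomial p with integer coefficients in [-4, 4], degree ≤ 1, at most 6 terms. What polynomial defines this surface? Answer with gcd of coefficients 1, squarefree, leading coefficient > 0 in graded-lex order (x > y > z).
deg p = 1. The surface is flat (a plane).
Against the integer gridlines: one x-axis crossing is at x = 2.
Putting this together gives p.

x + 3*y + 3*z - 2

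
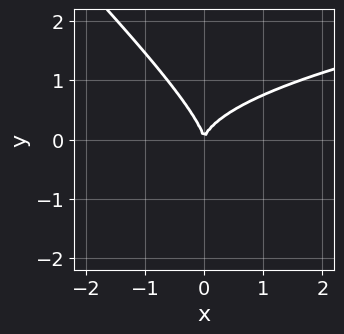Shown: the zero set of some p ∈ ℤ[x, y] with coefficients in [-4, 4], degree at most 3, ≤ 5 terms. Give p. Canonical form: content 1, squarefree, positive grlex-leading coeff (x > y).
x*y^2 + y^3 - x^2

deg p = 3.
From the visible intercepts: it crosses the y-axis at the gridline y = 0; it meets the x-axis at x = 0 (among the integer gridlines).
Solving for integer coefficients yields p as stated.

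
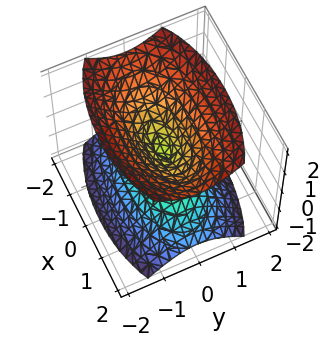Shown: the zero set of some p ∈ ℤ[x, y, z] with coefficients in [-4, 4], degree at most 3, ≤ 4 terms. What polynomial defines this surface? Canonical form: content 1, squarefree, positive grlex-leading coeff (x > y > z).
x^2 + 3*y^2 - 2*z^2

1. I count 2 distinct pieces. Treating them together as one polynomial.
2. Degree: a double cone through the origin; a quadric, so deg p = 2.
3. Symmetries: mirror symmetry y ↦ −y ⇒ only even powers of y; the z ↦ −z reflection is a symmetry, so z appears only in even powers; mirror symmetry x ↦ −x ⇒ only even powers of x.
4. Observable constraints: it meets the x-axis at x = 0 (among the integer gridlines); one y-axis crossing is at y = 0.
5. Assembling these constraints gives the stated polynomial.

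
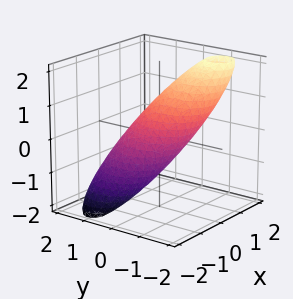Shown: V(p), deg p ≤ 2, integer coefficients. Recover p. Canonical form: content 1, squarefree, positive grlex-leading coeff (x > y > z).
2*x^2 - 3*x*z + 2*y^2 + 2*y*z + 2*z^2 - 2

1. Degree: a generic line meets the surface in up to 2 points, so deg p = 2.
2. Against the integer gridlines: among the integer gridlines, it crosses the z-axis at z ∈ {-1, 1}; the y-axis gridline crossings are at y ∈ {-1, 1}; the x-axis gridline crossings are at x ∈ {-1, 1}.
3. Fitting integer coefficients to these (and the overall shape) gives p.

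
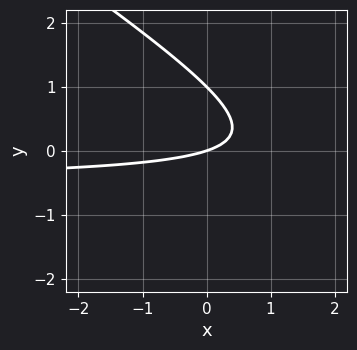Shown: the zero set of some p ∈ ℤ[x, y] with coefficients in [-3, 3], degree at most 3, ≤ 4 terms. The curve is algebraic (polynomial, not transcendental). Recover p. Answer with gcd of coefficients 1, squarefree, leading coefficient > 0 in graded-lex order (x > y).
(a) deg p = 2.
(b) Observable constraints: it meets the x-axis at x = 0 (among the integer gridlines); the y-axis gridline crossings are at y ∈ {0, 1}.
(c) Solving for integer coefficients yields p as stated.

2*x*y + 3*y^2 + x - 3*y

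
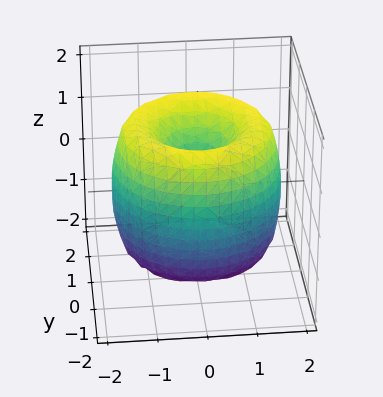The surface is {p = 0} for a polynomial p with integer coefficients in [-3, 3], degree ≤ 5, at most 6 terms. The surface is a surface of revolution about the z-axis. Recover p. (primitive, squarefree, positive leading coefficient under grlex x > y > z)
1. Degree: no degree-3 surface has this shape, so deg p = 4.
2. Symmetry: the z-axis is an axis of rotation, so x and y enter only as x² + y².
3. From the visible intercepts: it crosses the y-axis at the gridline y = 0; a circular section at z = 1 has radius between 0 and 1; one x-axis crossing is at x = 0.
4. Matching integer coefficients to the picture gives p.

x^4 + 2*x^2*y^2 + y^4 - 3*x^2 - 3*y^2 + z^2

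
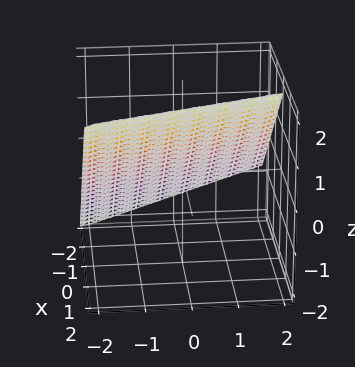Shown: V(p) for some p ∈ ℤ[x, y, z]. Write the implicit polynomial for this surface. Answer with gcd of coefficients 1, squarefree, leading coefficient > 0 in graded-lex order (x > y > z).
1. Degree: every cross-section is a straight line — this is a plane, so deg p = 1.
2. Checking where it meets the axes: it meets the y-axis at y = -2 (among the integer gridlines).
3. Fitting integer coefficients to these (and the overall shape) gives p.

3*x + y - 3*z + 2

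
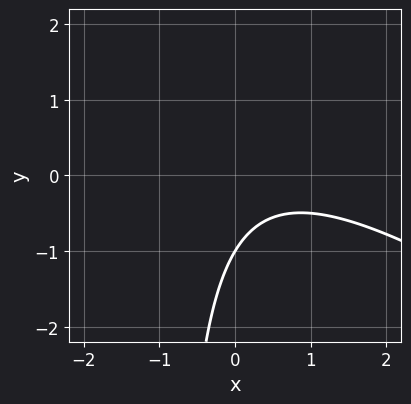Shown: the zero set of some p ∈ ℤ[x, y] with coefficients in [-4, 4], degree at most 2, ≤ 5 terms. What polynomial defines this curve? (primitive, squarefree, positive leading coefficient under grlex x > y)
2*x^2 + 3*x*y - 2*x + 3*y + 3

deg p = 2. The shape is more complex than any degree-1 curve.
Observable constraints: it meets the y-axis at y = -1 (among the integer gridlines); the curve avoids every integer x-axis point in the box.
These observations pin down the coefficients.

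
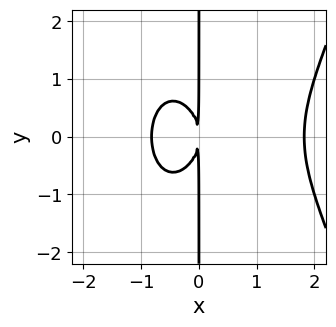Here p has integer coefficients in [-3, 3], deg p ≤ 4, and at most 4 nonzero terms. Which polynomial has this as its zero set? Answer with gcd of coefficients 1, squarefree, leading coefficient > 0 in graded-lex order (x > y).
2*x^4 - 2*x^3 - 2*x*y^2 - 3*x^2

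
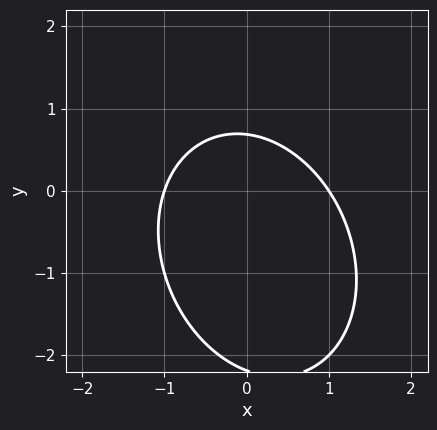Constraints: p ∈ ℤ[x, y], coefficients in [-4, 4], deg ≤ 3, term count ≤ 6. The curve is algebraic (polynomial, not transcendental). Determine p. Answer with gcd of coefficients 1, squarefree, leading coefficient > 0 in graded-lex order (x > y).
1. The degree is 2 — a generic line meets the curve in up to 2 points.
2. Observable constraints: the x-axis gridline crossings are at x ∈ {-1, 1}.
3. The integer polynomial consistent with all of this is the stated p.

3*x^2 + x*y + 2*y^2 + 3*y - 3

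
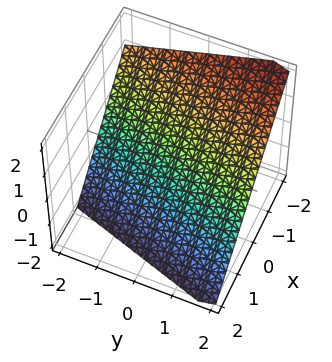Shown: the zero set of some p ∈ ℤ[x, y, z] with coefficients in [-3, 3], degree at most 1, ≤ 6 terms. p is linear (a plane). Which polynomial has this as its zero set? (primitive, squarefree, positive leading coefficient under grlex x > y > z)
3*x - y + 3*z + 2

(a) deg p = 1. Every cross-section is a straight line — this is a plane.
(b) Checking where it meets the axes: it crosses the y-axis at the gridline y = 2.
(c) Assembling these constraints gives the stated polynomial.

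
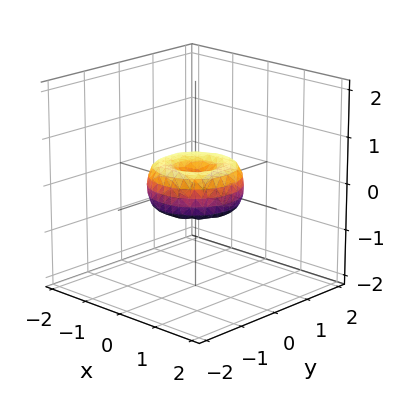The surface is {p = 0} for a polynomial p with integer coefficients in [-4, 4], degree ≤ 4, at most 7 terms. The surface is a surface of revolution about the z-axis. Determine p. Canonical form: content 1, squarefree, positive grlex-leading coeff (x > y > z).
x^4 + 2*x^2*y^2 + y^4 - x^2 - y^2 + z^2

First, the degree is 4 — the shape is more complex than any degree-3 surface.
Then, by symmetry, the z-axis is an axis of rotation, so x and y enter only as x² + y².
Next, reading off the gridlines: the x-axis gridline crossings are at x ∈ {-1, 0, 1}; it meets the z-axis at z = 0 (among the integer gridlines); among the integer gridlines, it crosses the y-axis at y ∈ {-1, 0, 1}; a circular section at z = 0 has radius exactly 1.
Finally, the integer polynomial consistent with all of this is the stated p.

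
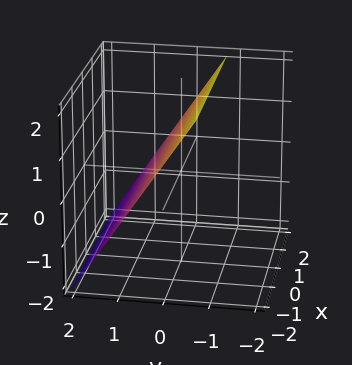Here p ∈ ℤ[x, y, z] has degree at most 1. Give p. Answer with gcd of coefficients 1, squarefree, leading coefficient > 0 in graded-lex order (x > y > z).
3*y + 2*z - 2

deg p = 1. Every cross-section is a straight line — this is a plane.
Reading off the gridlines: it misses every integer gridline on the x-axis; it meets the z-axis at z = 1 (among the integer gridlines).
The integer polynomial consistent with all of this is the stated p.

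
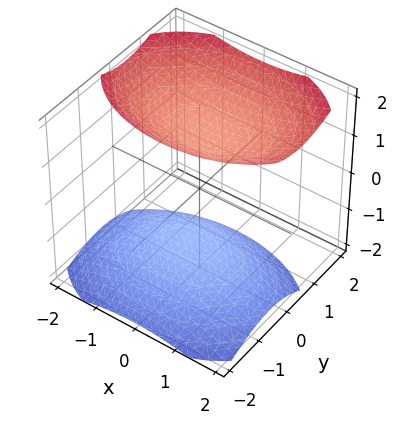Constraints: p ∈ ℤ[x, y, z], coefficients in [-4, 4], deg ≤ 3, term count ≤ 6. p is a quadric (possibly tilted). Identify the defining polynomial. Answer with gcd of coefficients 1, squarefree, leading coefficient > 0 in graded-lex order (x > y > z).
x^2 + 2*y^2 - y*z - 2*z^2 + 3

(a) The picture has 2 separate pieces.
(b) The degree is 2 — the shape is more complex than any degree-1 surface.
(c) Observable constraints: the surface avoids every integer x-axis point in the box; no y-intercept at any integer in the box.
(d) Putting this together gives p.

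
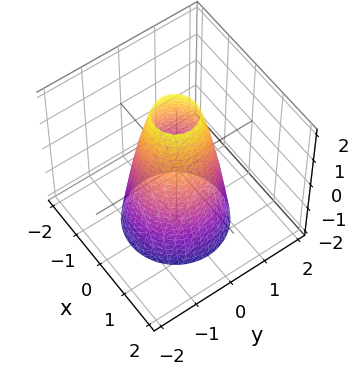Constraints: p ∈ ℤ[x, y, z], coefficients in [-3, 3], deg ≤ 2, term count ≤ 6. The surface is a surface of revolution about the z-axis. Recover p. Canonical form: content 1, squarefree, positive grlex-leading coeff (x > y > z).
3*x^2 + 3*y^2 + z - 3

(a) The degree is 2 — no degree-1 surface has this shape.
(b) By symmetry, the surface is invariant under rotation about z: p = q(x² + y², z).
(c) Reading off the gridlines: the surface avoids every integer z-axis point in the box; the y-axis gridline crossings are at y ∈ {-1, 1}; the x-axis gridline crossings are at x ∈ {-1, 1}; a circular section at z = 2 has radius between 0 and 1.
(d) Fitting integer coefficients to these (and the overall shape) gives p.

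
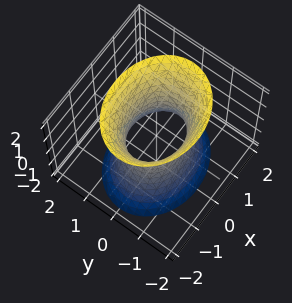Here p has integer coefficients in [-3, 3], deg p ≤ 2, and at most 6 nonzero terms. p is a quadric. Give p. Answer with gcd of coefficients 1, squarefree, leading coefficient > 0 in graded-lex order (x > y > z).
Degree: an hourglass — one-sheet hyperboloid; a quadric, so deg p = 2.
Symmetries: it's symmetric under x → −x, forcing even powers of x; the z ↦ −z reflection is a symmetry, so z appears only in even powers; mirror symmetry y ↦ −y ⇒ only even powers of y.
From the axis intercepts and sections: no z-intercept at any integer in the box; the x-axis gridline crossings are at x ∈ {-1, 1}.
Putting this together gives p.

2*x^2 + 3*y^2 - z^2 - 2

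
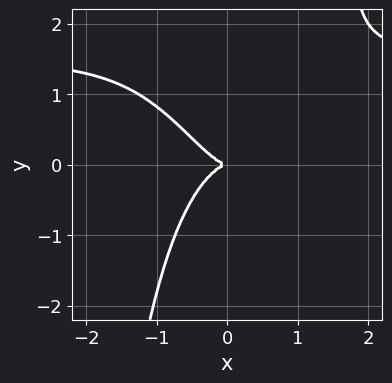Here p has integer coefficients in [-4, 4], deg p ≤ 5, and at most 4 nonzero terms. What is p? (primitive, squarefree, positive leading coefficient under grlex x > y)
2*x^3*y - 3*x^3 - 2*y^2

1. The degree is 4 — a generic line meets the curve in up to 4 points.
2. Reading off the gridlines: it crosses the y-axis at the gridline y = 0; it meets the x-axis at x = 0 (among the integer gridlines).
3. Solving for integer coefficients yields p as stated.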